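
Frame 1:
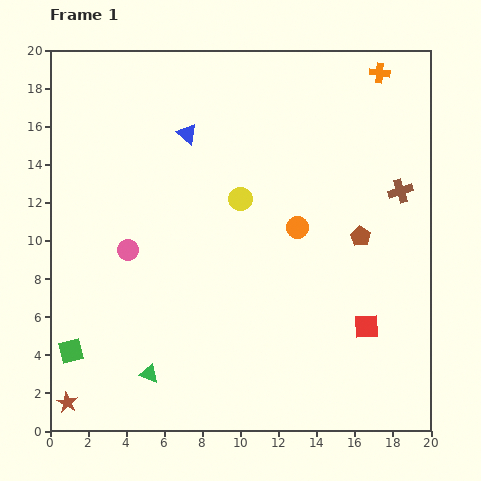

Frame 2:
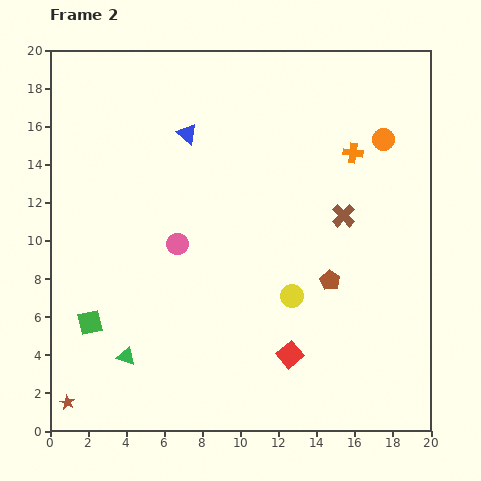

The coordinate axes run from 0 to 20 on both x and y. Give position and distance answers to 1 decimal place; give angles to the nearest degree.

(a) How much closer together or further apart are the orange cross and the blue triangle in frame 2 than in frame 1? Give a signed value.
-1.8

Distance in frame 1: 10.6. Distance in frame 2: 8.8.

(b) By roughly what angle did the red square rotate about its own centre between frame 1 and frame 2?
38° counter-clockwise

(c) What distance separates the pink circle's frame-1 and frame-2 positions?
2.6

The pink circle moved from (4.1, 9.5) to (6.7, 9.8), a distance of √(2.6² + 0.3²) ≈ 2.6.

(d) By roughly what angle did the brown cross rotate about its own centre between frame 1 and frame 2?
27° counter-clockwise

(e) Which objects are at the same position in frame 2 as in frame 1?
the blue triangle, the brown star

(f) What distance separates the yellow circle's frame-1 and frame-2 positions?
5.8

The yellow circle moved from (10.0, 12.2) to (12.7, 7.1), a distance of √(2.7² + 5.1²) ≈ 5.8.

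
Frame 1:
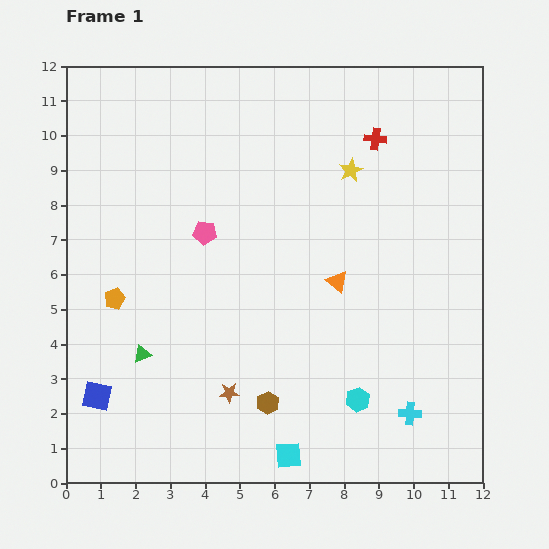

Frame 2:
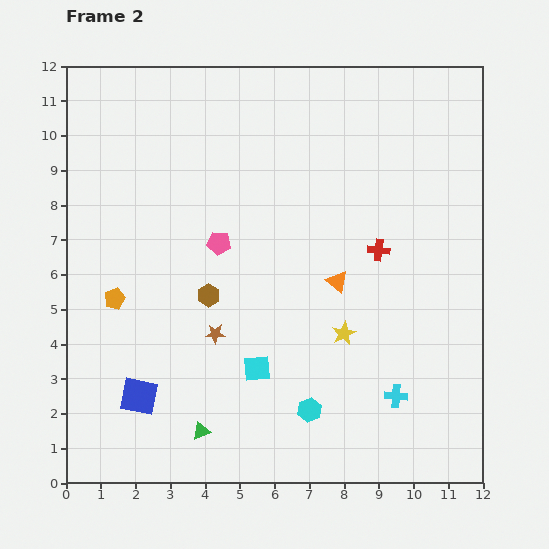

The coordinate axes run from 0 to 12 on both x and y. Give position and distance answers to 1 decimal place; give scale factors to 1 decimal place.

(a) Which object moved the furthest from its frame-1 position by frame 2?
the yellow star

(moved 4.7; next 3.5)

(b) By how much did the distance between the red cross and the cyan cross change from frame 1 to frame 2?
-3.8

Distance in frame 1: 8.0. Distance in frame 2: 4.2.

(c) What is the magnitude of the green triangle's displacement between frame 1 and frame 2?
2.8

The green triangle moved from (2.2, 3.7) to (3.9, 1.5), a distance of √(1.7² + 2.2²) ≈ 2.8.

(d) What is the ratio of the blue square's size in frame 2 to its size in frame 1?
1.3×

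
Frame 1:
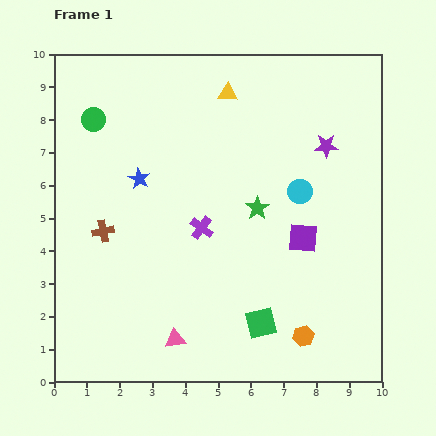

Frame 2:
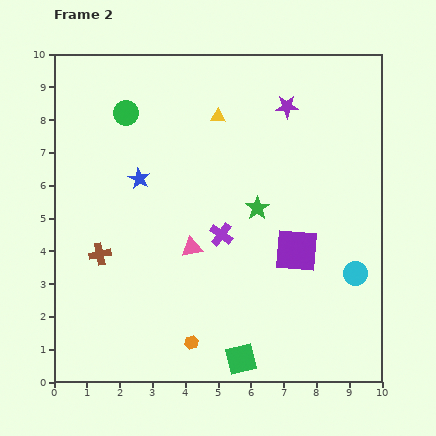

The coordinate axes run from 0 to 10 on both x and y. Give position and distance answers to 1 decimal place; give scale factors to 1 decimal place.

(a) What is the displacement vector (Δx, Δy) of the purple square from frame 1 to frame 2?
(-0.2, -0.4)

The purple square was at (7.6, 4.4) in frame 1 and (7.4, 4.0) in frame 2.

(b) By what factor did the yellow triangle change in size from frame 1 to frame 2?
0.8×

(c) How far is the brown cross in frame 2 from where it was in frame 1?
0.7

The brown cross moved from (1.5, 4.6) to (1.4, 3.9), a distance of √(0.1² + 0.7²) ≈ 0.7.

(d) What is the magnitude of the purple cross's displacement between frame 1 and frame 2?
0.6

The purple cross moved from (4.5, 4.7) to (5.1, 4.5), a distance of √(0.6² + 0.2²) ≈ 0.6.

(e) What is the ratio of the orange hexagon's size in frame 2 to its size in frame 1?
0.6×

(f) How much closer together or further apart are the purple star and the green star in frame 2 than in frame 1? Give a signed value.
+0.4

Distance in frame 1: 2.8. Distance in frame 2: 3.2.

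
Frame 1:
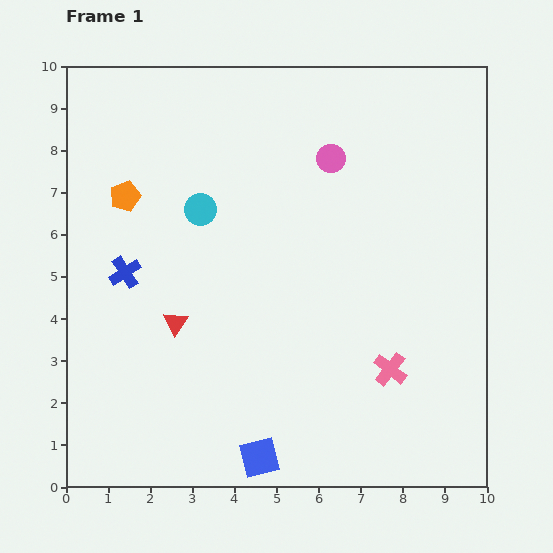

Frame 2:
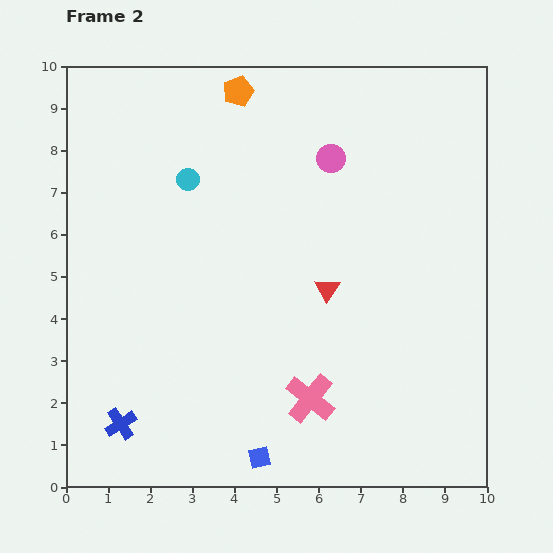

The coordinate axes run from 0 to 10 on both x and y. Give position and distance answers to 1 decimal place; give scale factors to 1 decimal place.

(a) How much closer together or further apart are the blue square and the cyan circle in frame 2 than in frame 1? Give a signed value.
+0.7

Distance in frame 1: 6.1. Distance in frame 2: 6.8.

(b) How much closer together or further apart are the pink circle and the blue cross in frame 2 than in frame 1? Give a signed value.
+2.4

Distance in frame 1: 5.6. Distance in frame 2: 8.0.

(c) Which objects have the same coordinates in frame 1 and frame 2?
the pink circle, the blue square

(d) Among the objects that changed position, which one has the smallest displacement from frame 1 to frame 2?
the cyan circle

(moved 0.8)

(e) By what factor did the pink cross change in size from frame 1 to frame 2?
1.5×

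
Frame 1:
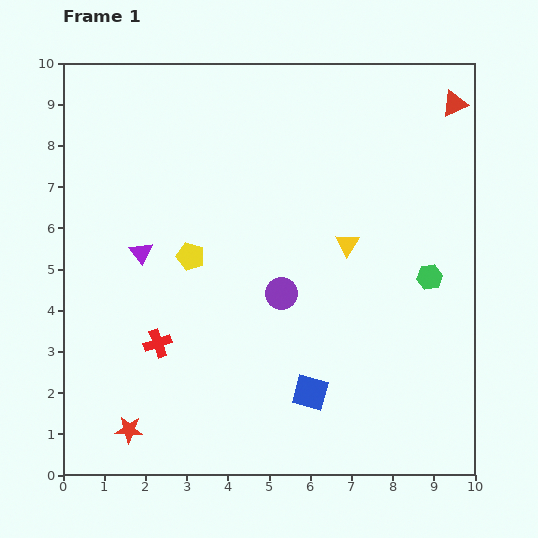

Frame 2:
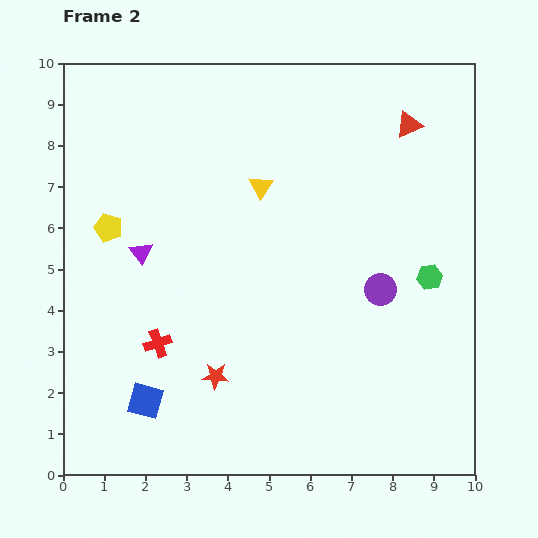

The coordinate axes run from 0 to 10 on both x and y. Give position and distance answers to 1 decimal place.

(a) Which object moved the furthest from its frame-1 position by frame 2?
the blue square

(moved 4.0; next 2.5)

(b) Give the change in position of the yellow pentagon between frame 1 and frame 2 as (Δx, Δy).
(-2.0, 0.7)

The yellow pentagon was at (3.1, 5.3) in frame 1 and (1.1, 6.0) in frame 2.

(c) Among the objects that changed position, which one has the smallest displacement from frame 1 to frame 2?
the red triangle

(moved 1.2)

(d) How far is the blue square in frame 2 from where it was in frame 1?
4.0

The blue square moved from (6.0, 2.0) to (2.0, 1.8), a distance of √(4.0² + 0.2²) ≈ 4.0.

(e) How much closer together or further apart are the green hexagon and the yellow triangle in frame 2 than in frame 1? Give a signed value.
+2.5

Distance in frame 1: 2.2. Distance in frame 2: 4.7.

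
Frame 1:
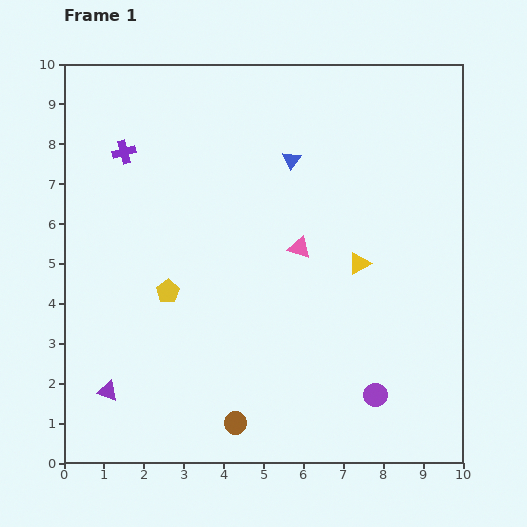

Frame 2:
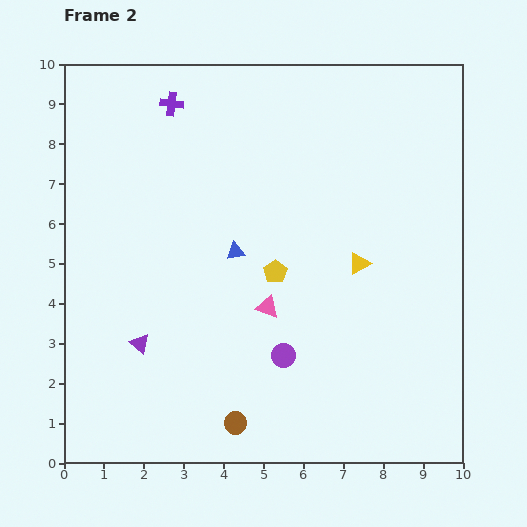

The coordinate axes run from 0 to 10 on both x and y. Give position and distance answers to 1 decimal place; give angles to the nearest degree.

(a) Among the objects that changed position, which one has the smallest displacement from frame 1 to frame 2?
the purple triangle

(moved 1.4)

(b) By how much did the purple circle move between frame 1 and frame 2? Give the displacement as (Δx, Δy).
(-2.3, 1.0)

The purple circle was at (7.8, 1.7) in frame 1 and (5.5, 2.7) in frame 2.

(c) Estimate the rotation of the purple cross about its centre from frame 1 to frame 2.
22° clockwise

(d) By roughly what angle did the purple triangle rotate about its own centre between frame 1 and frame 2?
20° clockwise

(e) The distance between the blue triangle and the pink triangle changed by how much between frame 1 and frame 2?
-0.6

Distance in frame 1: 2.2. Distance in frame 2: 1.6.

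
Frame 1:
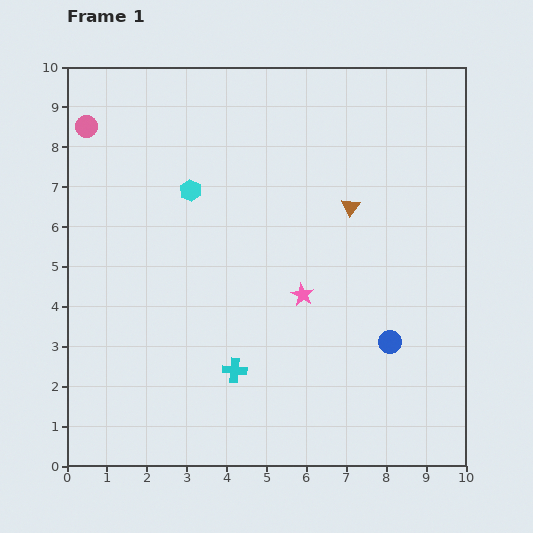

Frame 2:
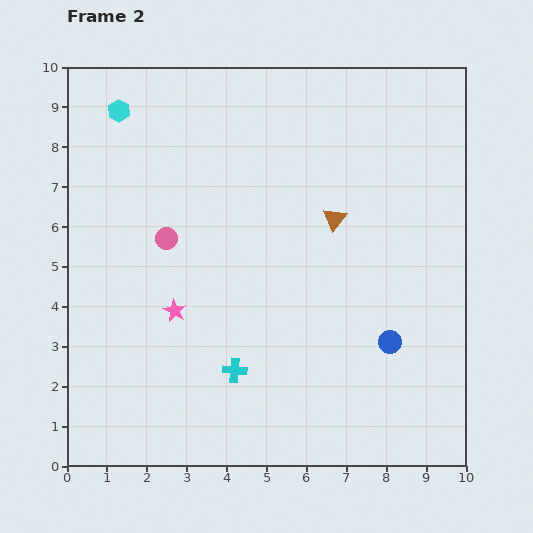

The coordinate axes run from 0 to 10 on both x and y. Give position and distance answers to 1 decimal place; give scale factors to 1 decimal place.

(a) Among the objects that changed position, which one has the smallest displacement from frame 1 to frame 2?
the brown triangle

(moved 0.5)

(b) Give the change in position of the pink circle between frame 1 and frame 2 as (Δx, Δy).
(2.0, -2.8)

The pink circle was at (0.5, 8.5) in frame 1 and (2.5, 5.7) in frame 2.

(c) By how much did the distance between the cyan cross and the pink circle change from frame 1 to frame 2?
-3.4

Distance in frame 1: 7.1. Distance in frame 2: 3.7.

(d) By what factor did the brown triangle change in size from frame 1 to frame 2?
1.3×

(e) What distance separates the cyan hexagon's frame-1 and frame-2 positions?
2.7

The cyan hexagon moved from (3.1, 6.9) to (1.3, 8.9), a distance of √(1.8² + 2.0²) ≈ 2.7.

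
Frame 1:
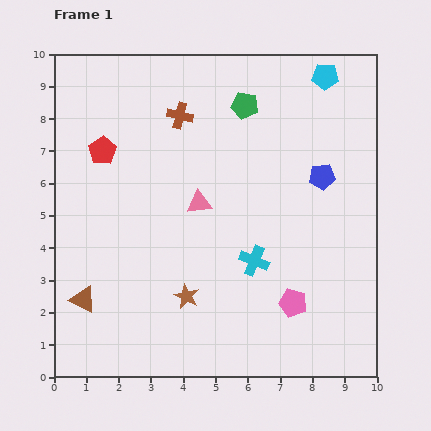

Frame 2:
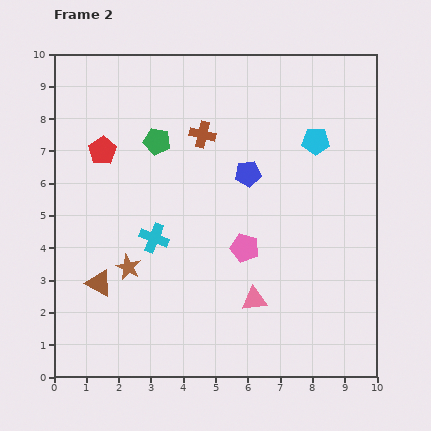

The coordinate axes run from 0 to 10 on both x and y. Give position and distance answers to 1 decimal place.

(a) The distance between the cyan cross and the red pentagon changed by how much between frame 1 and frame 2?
-2.7

Distance in frame 1: 5.8. Distance in frame 2: 3.1.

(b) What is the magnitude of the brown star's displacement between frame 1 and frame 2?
2.0

The brown star moved from (4.1, 2.5) to (2.3, 3.4), a distance of √(1.8² + 0.9²) ≈ 2.0.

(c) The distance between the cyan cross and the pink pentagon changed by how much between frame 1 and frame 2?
+1.0

Distance in frame 1: 1.8. Distance in frame 2: 2.8.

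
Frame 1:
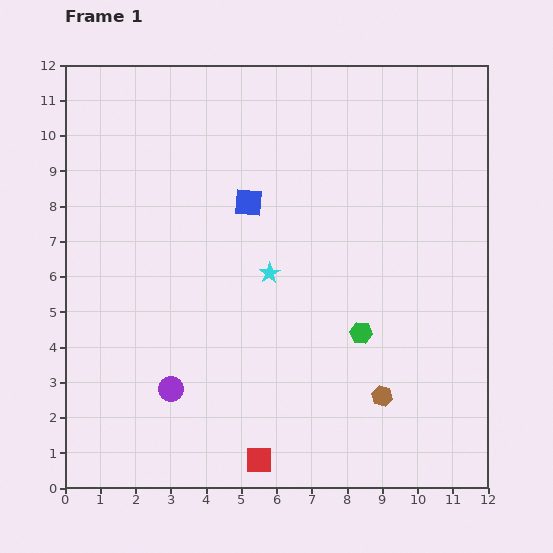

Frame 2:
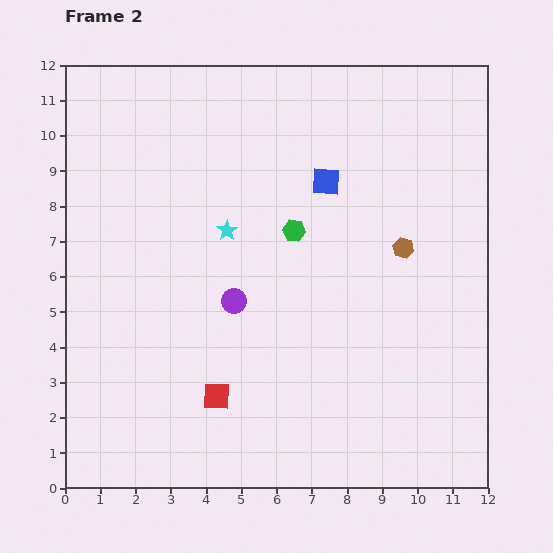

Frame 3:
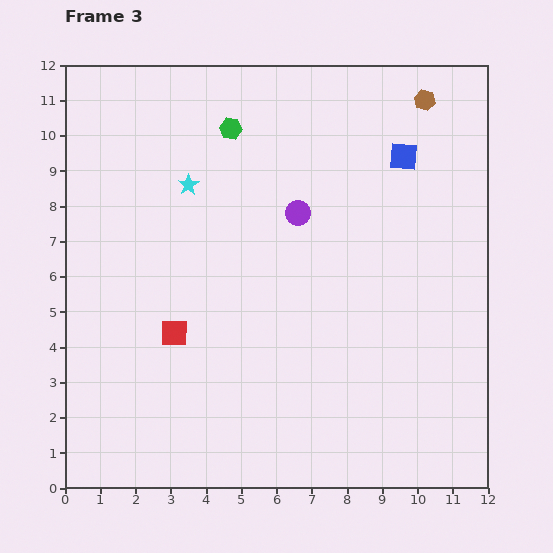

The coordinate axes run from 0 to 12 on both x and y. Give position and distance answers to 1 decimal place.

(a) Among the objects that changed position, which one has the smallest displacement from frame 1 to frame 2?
the cyan star

(moved 1.7)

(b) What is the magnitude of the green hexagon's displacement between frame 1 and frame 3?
6.9

The green hexagon moved from (8.4, 4.4) to (4.7, 10.2), a distance of √(3.7² + 5.8²) ≈ 6.9.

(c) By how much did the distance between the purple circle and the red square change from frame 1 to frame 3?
+1.7

Distance in frame 1: 3.2. Distance in frame 3: 4.9.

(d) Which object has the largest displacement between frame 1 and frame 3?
the brown hexagon

(moved 8.5; next 6.9)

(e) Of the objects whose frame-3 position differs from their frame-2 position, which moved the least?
the cyan star

(moved 1.7)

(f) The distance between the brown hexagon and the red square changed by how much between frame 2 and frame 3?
+2.9

Distance in frame 2: 6.8. Distance in frame 3: 9.7.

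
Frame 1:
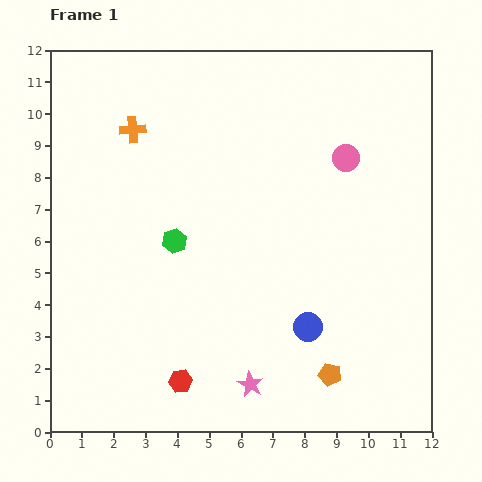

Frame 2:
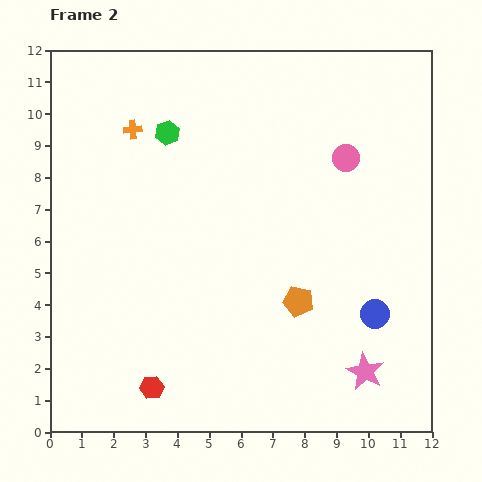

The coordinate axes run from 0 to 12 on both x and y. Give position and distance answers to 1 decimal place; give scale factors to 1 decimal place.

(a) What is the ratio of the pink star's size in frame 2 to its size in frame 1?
1.5×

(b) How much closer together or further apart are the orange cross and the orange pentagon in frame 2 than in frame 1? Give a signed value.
-2.4

Distance in frame 1: 9.9. Distance in frame 2: 7.5.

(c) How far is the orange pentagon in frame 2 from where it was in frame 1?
2.5

The orange pentagon moved from (8.8, 1.8) to (7.8, 4.1), a distance of √(1.0² + 2.3²) ≈ 2.5.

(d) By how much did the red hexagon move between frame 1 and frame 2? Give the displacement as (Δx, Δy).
(-0.9, -0.2)

The red hexagon was at (4.1, 1.6) in frame 1 and (3.2, 1.4) in frame 2.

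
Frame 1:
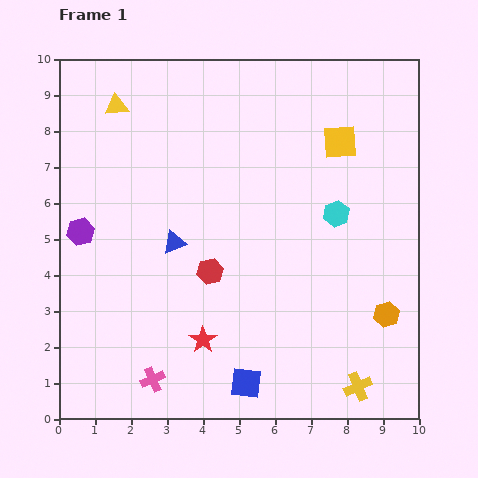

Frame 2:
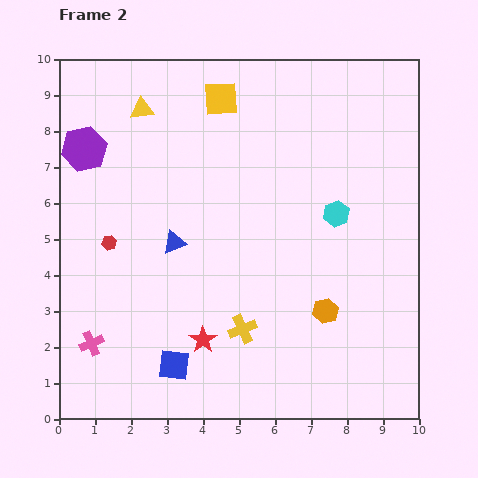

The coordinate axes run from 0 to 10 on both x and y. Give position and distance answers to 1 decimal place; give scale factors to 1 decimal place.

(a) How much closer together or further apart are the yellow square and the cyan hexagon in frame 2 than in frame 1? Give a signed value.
+2.5

Distance in frame 1: 2.0. Distance in frame 2: 4.5.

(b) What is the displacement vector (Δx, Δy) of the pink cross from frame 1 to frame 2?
(-1.7, 1.0)

The pink cross was at (2.6, 1.1) in frame 1 and (0.9, 2.1) in frame 2.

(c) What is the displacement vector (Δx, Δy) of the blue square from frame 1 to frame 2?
(-2.0, 0.5)

The blue square was at (5.2, 1.0) in frame 1 and (3.2, 1.5) in frame 2.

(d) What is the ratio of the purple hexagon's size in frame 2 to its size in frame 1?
1.6×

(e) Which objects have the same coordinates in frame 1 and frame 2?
the red star, the cyan hexagon, the blue triangle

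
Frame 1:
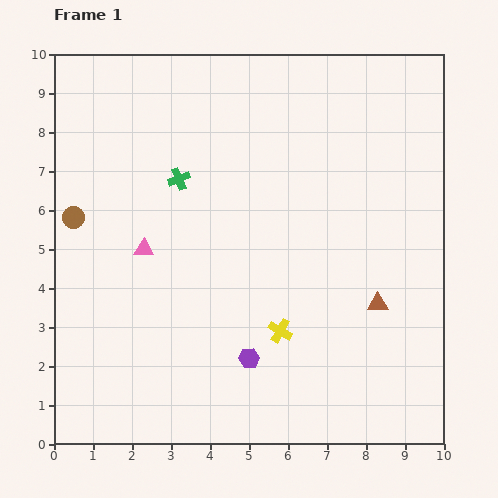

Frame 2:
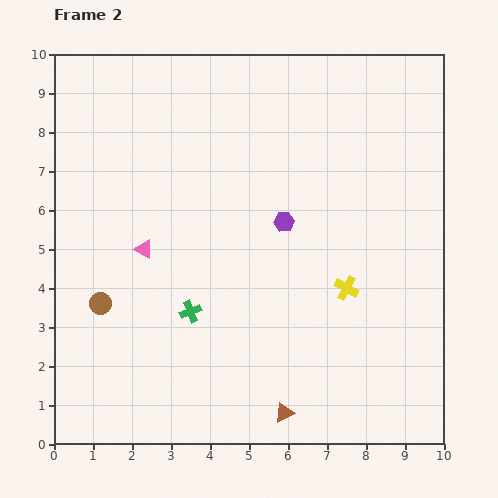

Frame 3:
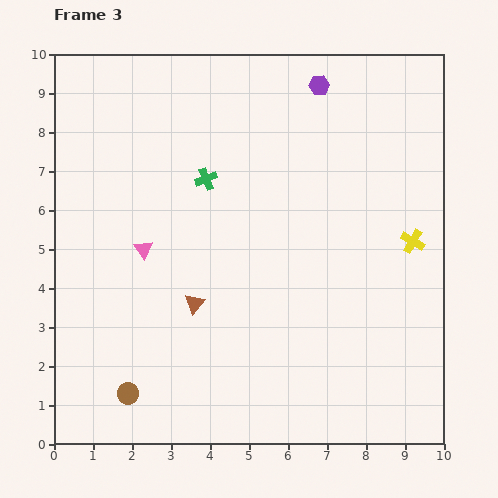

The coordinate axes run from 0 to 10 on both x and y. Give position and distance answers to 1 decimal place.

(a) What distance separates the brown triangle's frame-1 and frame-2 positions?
3.7

The brown triangle moved from (8.3, 3.6) to (5.9, 0.8), a distance of √(2.4² + 2.8²) ≈ 3.7.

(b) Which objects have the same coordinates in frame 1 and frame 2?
the pink triangle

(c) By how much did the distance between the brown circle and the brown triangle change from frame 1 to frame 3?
-5.2

Distance in frame 1: 8.1. Distance in frame 3: 2.9.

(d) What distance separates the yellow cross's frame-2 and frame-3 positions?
2.1

The yellow cross moved from (7.5, 4.0) to (9.2, 5.2), a distance of √(1.7² + 1.2²) ≈ 2.1.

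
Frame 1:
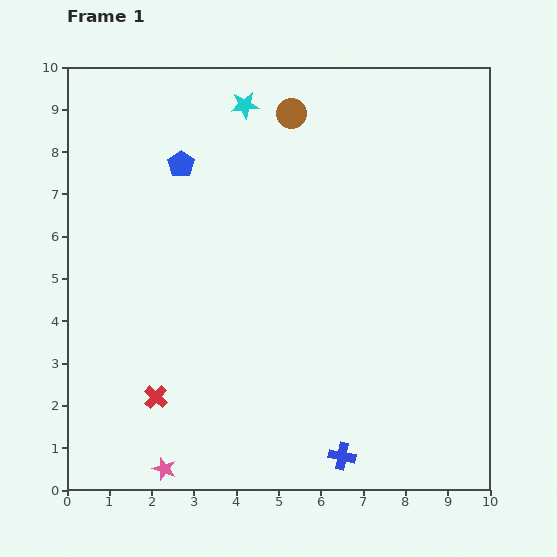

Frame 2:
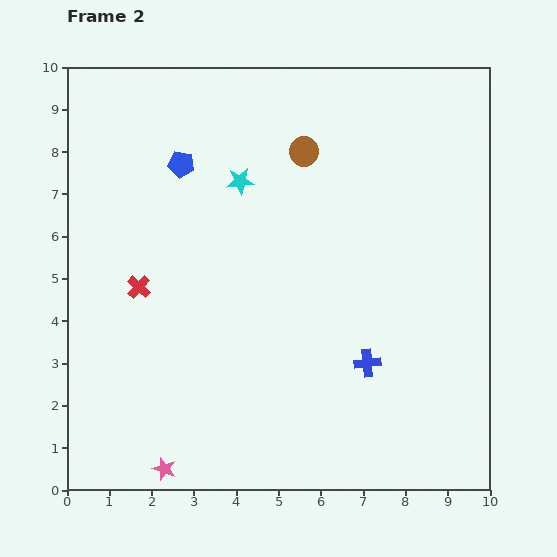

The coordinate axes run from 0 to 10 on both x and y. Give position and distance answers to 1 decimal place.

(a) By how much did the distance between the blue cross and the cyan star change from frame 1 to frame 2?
-3.4

Distance in frame 1: 8.6. Distance in frame 2: 5.2.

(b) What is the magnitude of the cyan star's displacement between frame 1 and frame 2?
1.8

The cyan star moved from (4.2, 9.1) to (4.1, 7.3), a distance of √(0.1² + 1.8²) ≈ 1.8.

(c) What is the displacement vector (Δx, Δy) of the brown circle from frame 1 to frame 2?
(0.3, -0.9)

The brown circle was at (5.3, 8.9) in frame 1 and (5.6, 8.0) in frame 2.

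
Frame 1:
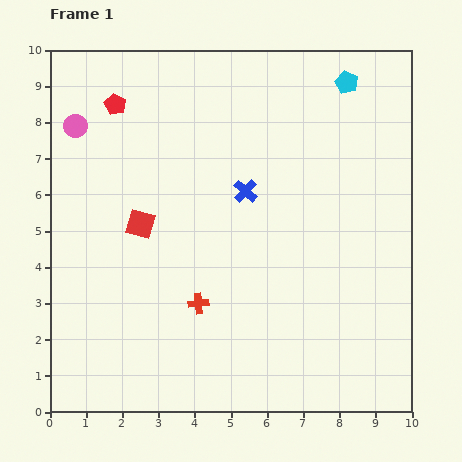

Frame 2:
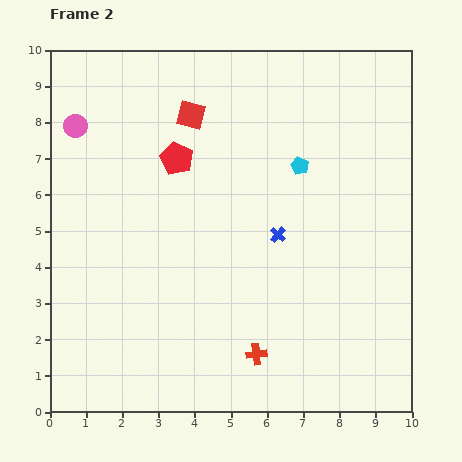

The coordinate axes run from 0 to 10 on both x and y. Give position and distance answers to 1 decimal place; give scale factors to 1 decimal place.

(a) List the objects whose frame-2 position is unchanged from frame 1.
the pink circle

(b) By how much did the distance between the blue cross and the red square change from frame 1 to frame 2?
+1.1

Distance in frame 1: 3.0. Distance in frame 2: 4.1.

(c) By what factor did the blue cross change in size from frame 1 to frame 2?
0.7×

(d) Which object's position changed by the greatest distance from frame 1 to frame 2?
the red square

(moved 3.3; next 2.6)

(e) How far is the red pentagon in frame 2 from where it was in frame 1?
2.3

The red pentagon moved from (1.8, 8.5) to (3.5, 7.0), a distance of √(1.7² + 1.5²) ≈ 2.3.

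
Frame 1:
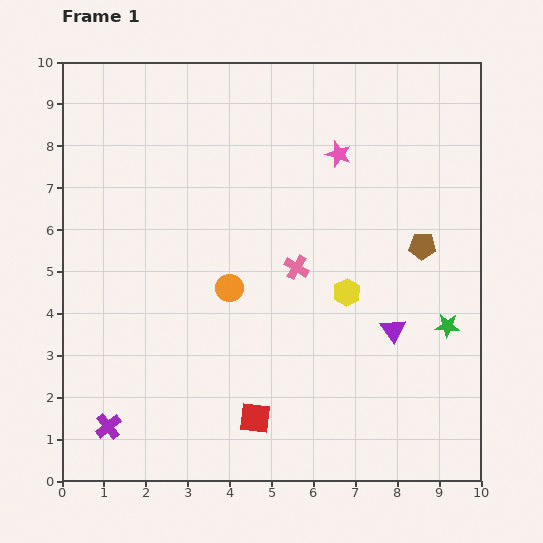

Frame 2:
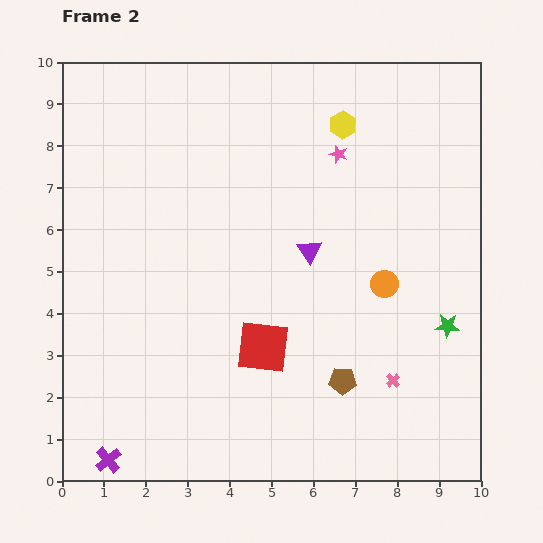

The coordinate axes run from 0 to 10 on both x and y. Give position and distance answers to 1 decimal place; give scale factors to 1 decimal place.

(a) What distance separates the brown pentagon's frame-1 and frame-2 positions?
3.7

The brown pentagon moved from (8.6, 5.6) to (6.7, 2.4), a distance of √(1.9² + 3.2²) ≈ 3.7.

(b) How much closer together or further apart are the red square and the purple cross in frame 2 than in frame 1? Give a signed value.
+1.1

Distance in frame 1: 3.5. Distance in frame 2: 4.6.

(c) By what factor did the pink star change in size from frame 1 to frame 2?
0.7×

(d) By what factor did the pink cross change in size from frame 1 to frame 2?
0.6×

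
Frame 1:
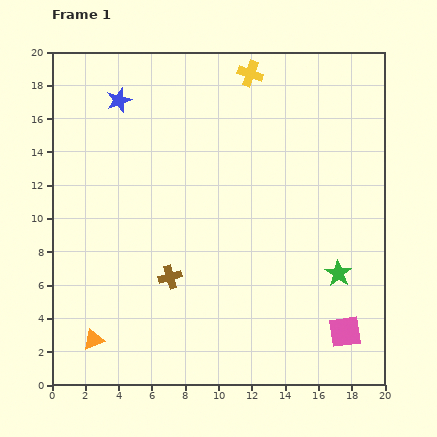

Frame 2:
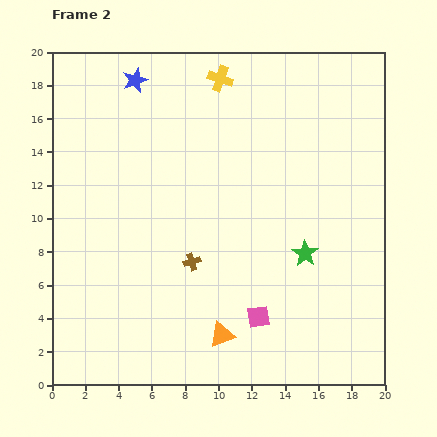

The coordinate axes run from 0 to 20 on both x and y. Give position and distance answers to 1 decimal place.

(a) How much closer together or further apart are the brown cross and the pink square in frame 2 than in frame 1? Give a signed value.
-5.8

Distance in frame 1: 11.0. Distance in frame 2: 5.2.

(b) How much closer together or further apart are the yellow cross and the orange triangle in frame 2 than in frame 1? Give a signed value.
-3.2

Distance in frame 1: 18.6. Distance in frame 2: 15.4.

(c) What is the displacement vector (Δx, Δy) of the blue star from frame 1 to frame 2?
(1.0, 1.2)

The blue star was at (4.0, 17.1) in frame 1 and (5.0, 18.3) in frame 2.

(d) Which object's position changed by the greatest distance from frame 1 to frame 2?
the orange triangle

(moved 7.7; next 5.3)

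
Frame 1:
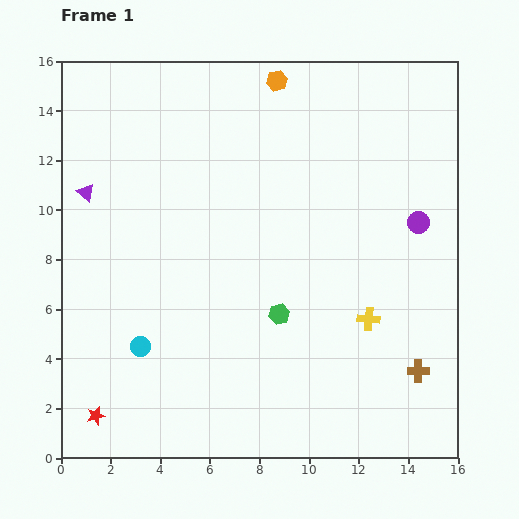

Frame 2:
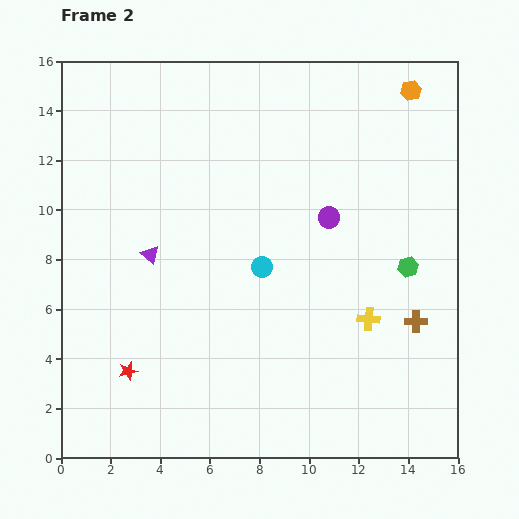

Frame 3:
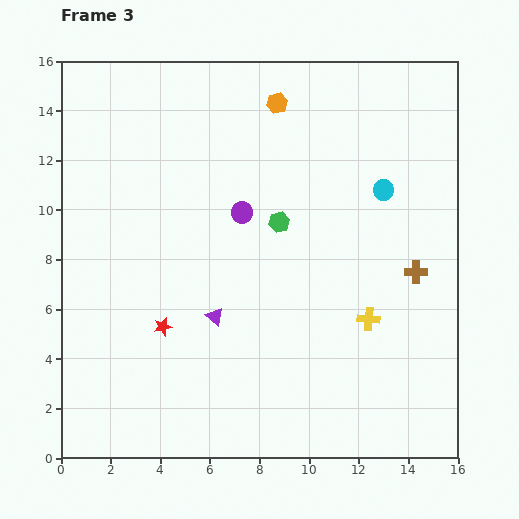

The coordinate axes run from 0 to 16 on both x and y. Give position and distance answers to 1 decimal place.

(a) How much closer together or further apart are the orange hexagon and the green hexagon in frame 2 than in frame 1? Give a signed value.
-2.3

Distance in frame 1: 9.4. Distance in frame 2: 7.1.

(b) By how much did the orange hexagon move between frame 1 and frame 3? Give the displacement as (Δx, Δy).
(0.0, -0.9)

The orange hexagon was at (8.7, 15.2) in frame 1 and (8.7, 14.3) in frame 3.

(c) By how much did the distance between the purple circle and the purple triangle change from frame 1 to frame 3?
-9.2

Distance in frame 1: 13.5. Distance in frame 3: 4.3.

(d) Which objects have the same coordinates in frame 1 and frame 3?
the yellow cross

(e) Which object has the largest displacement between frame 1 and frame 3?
the cyan circle

(moved 11.7; next 7.2)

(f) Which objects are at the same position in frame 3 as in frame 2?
the yellow cross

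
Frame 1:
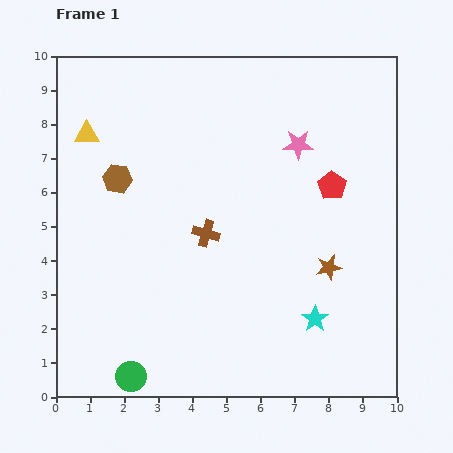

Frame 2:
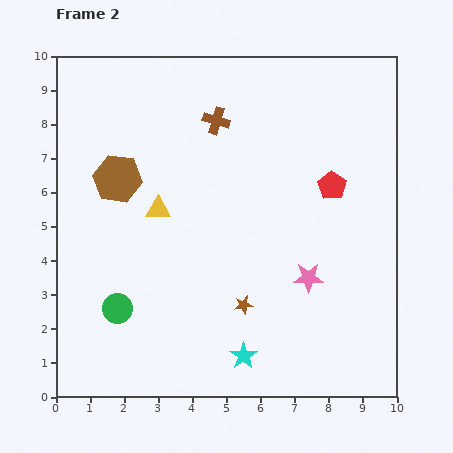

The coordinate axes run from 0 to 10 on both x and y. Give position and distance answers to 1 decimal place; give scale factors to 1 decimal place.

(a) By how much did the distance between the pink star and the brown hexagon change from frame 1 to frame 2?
+0.9

Distance in frame 1: 5.4. Distance in frame 2: 6.3.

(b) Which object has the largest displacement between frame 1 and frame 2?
the pink star

(moved 3.9; next 3.3)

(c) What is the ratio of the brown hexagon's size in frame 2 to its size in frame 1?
1.7×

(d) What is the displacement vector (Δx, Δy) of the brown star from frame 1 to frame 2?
(-2.5, -1.1)

The brown star was at (8.0, 3.8) in frame 1 and (5.5, 2.7) in frame 2.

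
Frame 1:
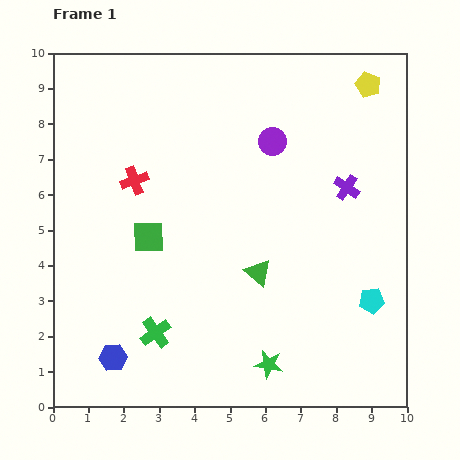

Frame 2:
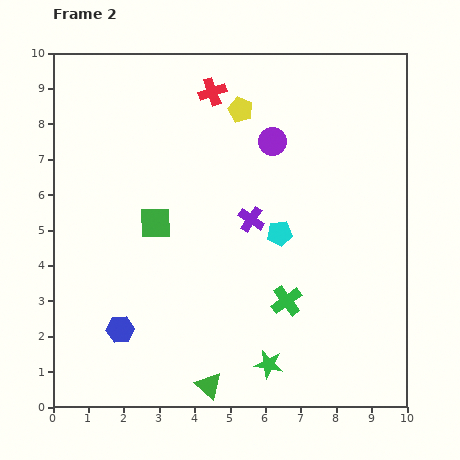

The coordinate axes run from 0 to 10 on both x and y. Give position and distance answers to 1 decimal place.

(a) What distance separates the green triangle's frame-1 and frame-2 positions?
3.5

The green triangle moved from (5.8, 3.8) to (4.4, 0.6), a distance of √(1.4² + 3.2²) ≈ 3.5.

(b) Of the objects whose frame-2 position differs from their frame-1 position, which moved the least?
the green square

(moved 0.4)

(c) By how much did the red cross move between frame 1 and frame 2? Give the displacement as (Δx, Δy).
(2.2, 2.5)

The red cross was at (2.3, 6.4) in frame 1 and (4.5, 8.9) in frame 2.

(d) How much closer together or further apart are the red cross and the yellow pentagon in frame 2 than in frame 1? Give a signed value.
-6.2

Distance in frame 1: 7.1. Distance in frame 2: 0.9.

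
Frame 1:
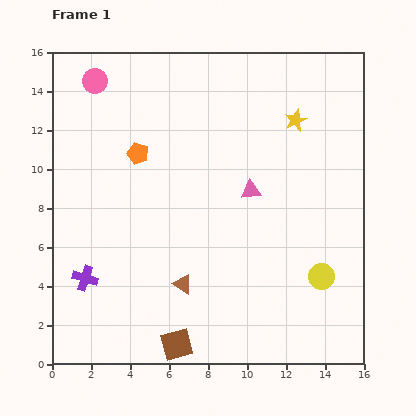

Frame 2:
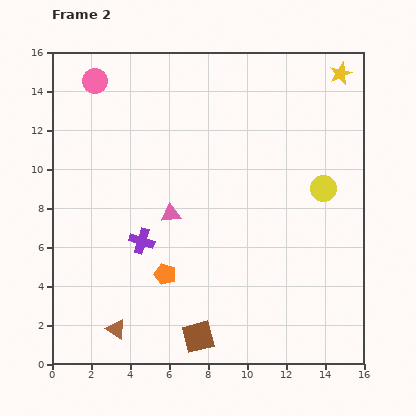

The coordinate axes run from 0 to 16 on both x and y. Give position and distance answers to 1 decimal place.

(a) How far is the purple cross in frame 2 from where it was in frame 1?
3.5

The purple cross moved from (1.7, 4.4) to (4.6, 6.3), a distance of √(2.9² + 1.9²) ≈ 3.5.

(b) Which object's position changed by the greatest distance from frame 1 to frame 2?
the orange pentagon

(moved 6.4; next 4.5)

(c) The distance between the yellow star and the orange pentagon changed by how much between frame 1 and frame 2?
+5.4

Distance in frame 1: 8.3. Distance in frame 2: 13.7.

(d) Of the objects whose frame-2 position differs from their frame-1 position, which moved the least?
the brown square

(moved 1.2)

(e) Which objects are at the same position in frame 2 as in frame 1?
the pink circle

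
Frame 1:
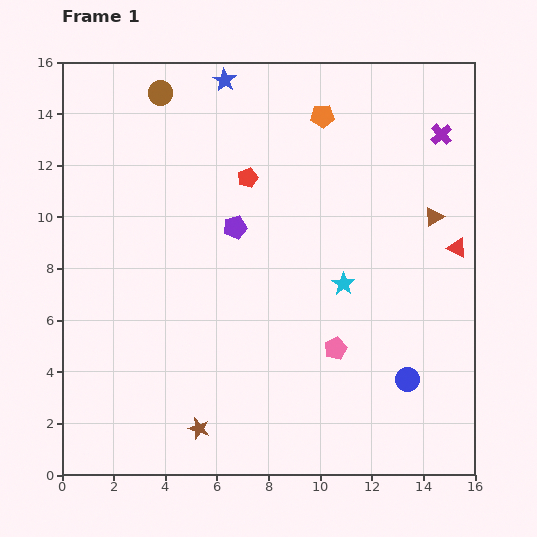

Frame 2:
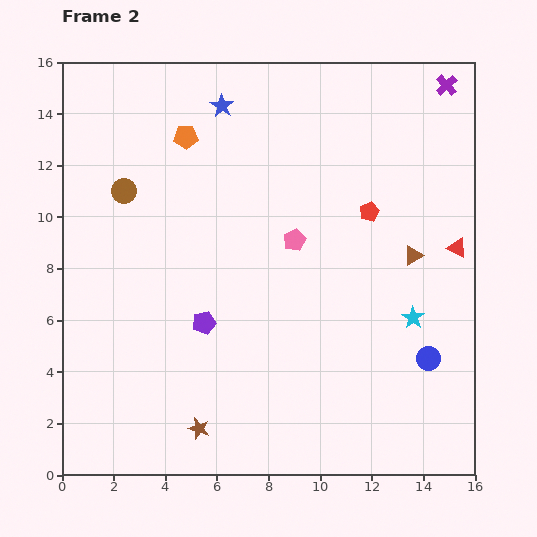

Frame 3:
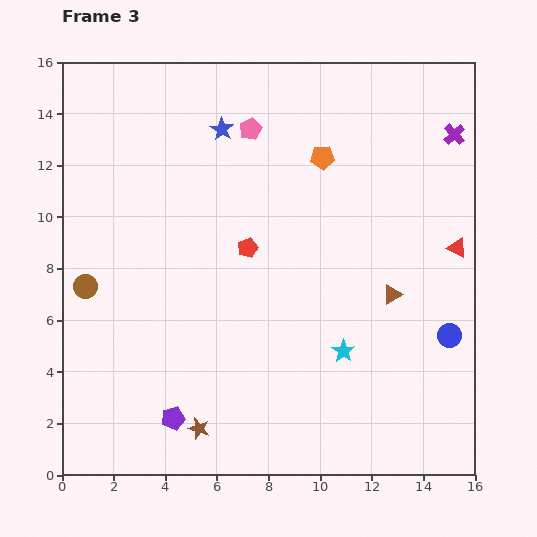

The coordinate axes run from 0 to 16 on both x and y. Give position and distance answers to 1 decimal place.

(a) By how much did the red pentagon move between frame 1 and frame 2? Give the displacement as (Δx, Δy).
(4.7, -1.3)

The red pentagon was at (7.2, 11.5) in frame 1 and (11.9, 10.2) in frame 2.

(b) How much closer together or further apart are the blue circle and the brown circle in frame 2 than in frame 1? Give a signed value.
-1.2

Distance in frame 1: 14.7. Distance in frame 2: 13.5.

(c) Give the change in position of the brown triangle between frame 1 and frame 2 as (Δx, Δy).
(-0.8, -1.5)

The brown triangle was at (14.4, 10.0) in frame 1 and (13.6, 8.5) in frame 2.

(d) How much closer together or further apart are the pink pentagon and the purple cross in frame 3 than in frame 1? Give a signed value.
-1.4

Distance in frame 1: 9.3. Distance in frame 3: 7.9.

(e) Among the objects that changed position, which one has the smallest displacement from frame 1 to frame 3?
the purple cross

(moved 0.5)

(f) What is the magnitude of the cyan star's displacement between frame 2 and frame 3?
3.0

The cyan star moved from (13.6, 6.1) to (10.9, 4.8), a distance of √(2.7² + 1.3²) ≈ 3.0.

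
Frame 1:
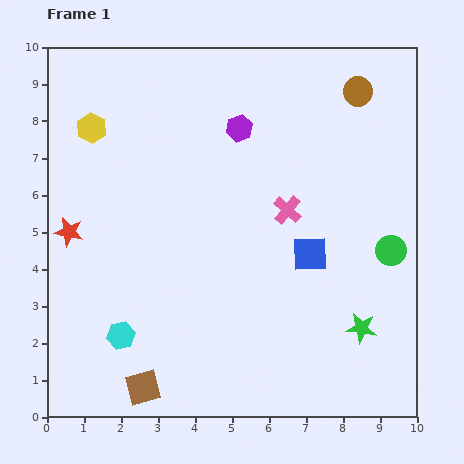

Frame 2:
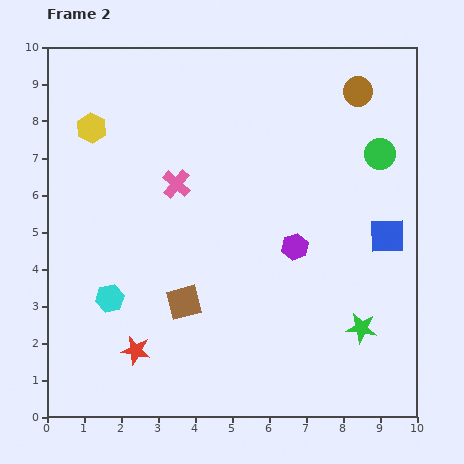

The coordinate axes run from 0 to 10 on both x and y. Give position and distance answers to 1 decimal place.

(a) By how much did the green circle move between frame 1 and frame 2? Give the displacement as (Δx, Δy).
(-0.3, 2.6)

The green circle was at (9.3, 4.5) in frame 1 and (9.0, 7.1) in frame 2.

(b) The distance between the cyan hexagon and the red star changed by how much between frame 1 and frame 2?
-1.5

Distance in frame 1: 3.1. Distance in frame 2: 1.6.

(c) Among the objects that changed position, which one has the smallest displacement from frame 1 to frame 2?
the cyan hexagon

(moved 1.0)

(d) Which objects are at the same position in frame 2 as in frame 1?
the green star, the yellow hexagon, the brown circle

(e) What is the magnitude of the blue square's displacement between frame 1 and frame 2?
2.2

The blue square moved from (7.1, 4.4) to (9.2, 4.9), a distance of √(2.1² + 0.5²) ≈ 2.2.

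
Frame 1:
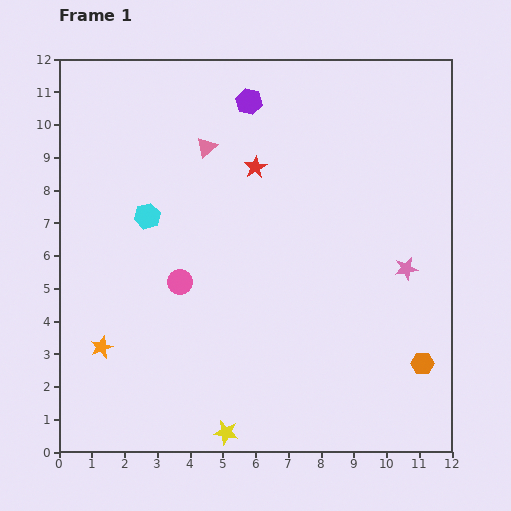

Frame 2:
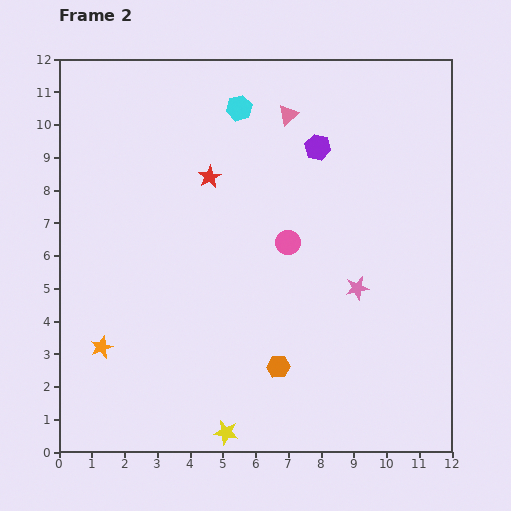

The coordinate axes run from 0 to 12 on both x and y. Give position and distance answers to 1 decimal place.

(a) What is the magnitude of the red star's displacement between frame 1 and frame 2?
1.4

The red star moved from (6.0, 8.7) to (4.6, 8.4), a distance of √(1.4² + 0.3²) ≈ 1.4.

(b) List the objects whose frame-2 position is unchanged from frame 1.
the orange star, the yellow star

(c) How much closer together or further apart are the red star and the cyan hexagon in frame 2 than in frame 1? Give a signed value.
-1.3

Distance in frame 1: 3.6. Distance in frame 2: 2.3.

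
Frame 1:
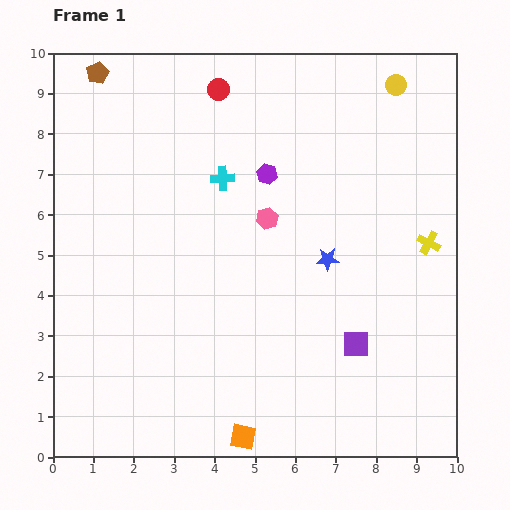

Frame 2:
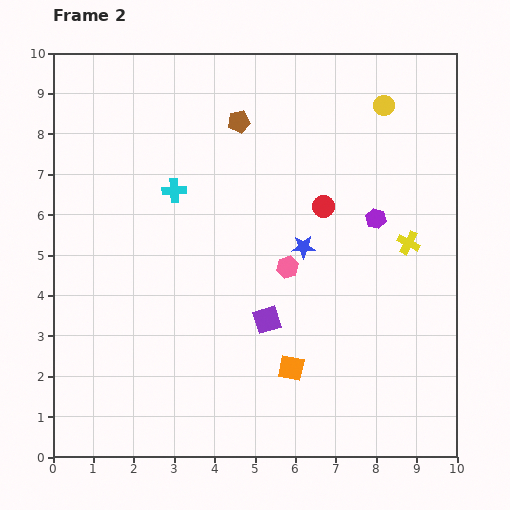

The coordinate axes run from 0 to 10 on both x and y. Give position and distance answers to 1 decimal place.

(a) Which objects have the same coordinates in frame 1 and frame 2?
none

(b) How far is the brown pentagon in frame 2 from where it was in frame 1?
3.7

The brown pentagon moved from (1.1, 9.5) to (4.6, 8.3), a distance of √(3.5² + 1.2²) ≈ 3.7.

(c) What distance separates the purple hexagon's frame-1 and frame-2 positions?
2.9

The purple hexagon moved from (5.3, 7.0) to (8.0, 5.9), a distance of √(2.7² + 1.1²) ≈ 2.9.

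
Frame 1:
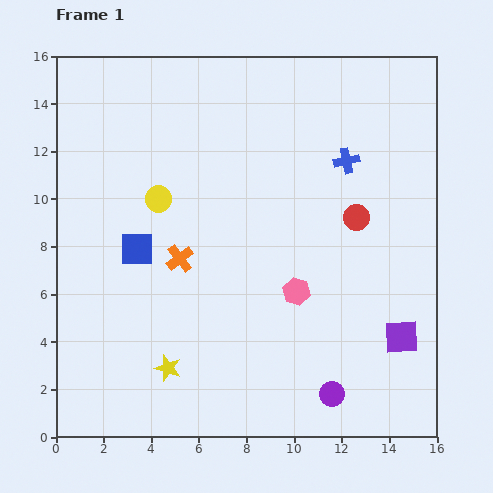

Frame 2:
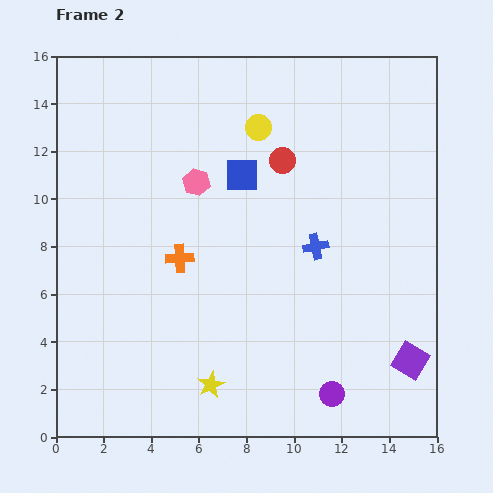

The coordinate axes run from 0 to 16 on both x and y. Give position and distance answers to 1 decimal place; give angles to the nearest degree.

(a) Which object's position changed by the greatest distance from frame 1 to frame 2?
the pink hexagon

(moved 6.2; next 5.4)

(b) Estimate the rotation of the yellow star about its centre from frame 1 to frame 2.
28° clockwise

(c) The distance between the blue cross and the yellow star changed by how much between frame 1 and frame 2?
-4.2

Distance in frame 1: 11.5. Distance in frame 2: 7.3.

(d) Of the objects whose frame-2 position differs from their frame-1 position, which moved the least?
the purple square

(moved 1.1)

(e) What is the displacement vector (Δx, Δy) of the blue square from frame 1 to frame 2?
(4.4, 3.1)

The blue square was at (3.4, 7.9) in frame 1 and (7.8, 11.0) in frame 2.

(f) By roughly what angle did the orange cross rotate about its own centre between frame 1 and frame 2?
35° clockwise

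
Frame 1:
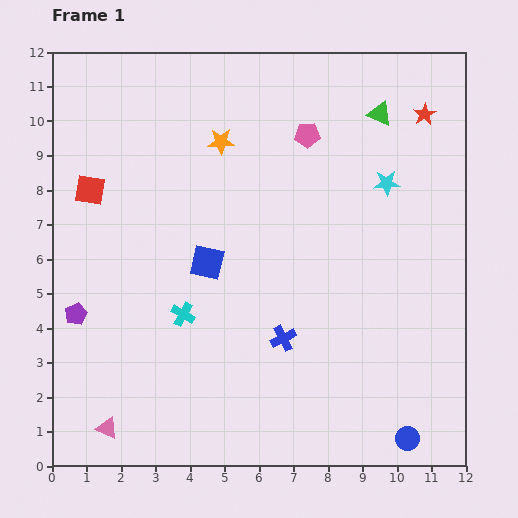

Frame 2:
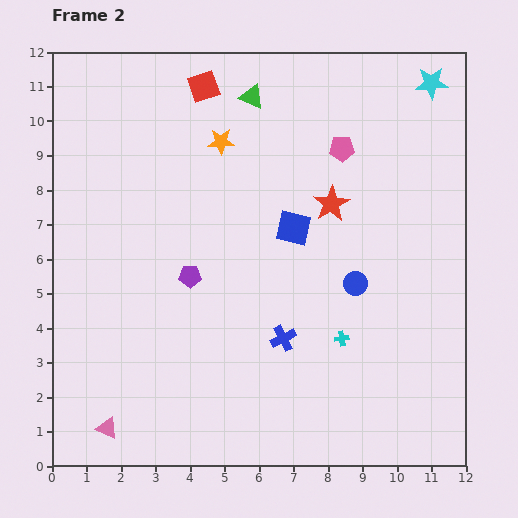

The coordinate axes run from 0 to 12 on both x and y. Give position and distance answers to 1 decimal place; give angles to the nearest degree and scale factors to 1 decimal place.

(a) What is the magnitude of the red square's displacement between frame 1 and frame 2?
4.5

The red square moved from (1.1, 8.0) to (4.4, 11.0), a distance of √(3.3² + 3.0²) ≈ 4.5.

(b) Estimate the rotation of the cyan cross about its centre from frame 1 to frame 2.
38° counter-clockwise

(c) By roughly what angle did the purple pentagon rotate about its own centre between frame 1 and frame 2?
27° clockwise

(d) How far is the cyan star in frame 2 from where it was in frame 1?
3.2

The cyan star moved from (9.7, 8.2) to (11.0, 11.1), a distance of √(1.3² + 2.9²) ≈ 3.2.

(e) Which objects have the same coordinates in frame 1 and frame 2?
the pink triangle, the orange star, the blue cross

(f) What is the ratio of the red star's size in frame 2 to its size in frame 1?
1.6×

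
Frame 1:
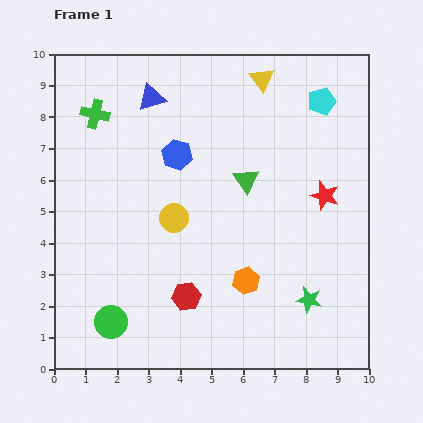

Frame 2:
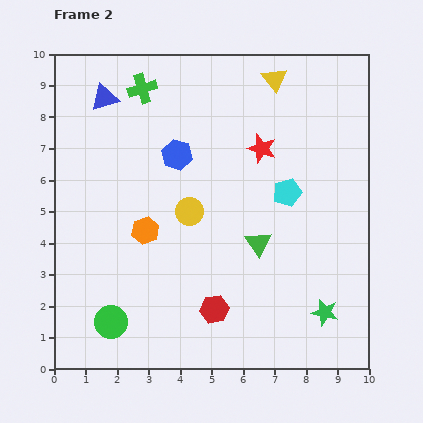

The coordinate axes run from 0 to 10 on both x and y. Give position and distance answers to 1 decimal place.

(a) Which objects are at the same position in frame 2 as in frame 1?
the green circle, the blue hexagon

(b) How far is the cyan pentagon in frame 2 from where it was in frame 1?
3.1

The cyan pentagon moved from (8.5, 8.5) to (7.4, 5.6), a distance of √(1.1² + 2.9²) ≈ 3.1.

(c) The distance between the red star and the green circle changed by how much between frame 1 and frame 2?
-0.6

Distance in frame 1: 7.9. Distance in frame 2: 7.3.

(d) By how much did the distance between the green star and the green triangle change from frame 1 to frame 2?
-1.3

Distance in frame 1: 4.3. Distance in frame 2: 3.0.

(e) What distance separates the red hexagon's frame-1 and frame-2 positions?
1.0

The red hexagon moved from (4.2, 2.3) to (5.1, 1.9), a distance of √(0.9² + 0.4²) ≈ 1.0.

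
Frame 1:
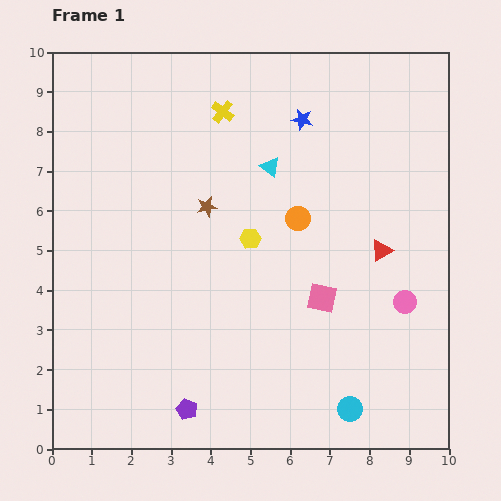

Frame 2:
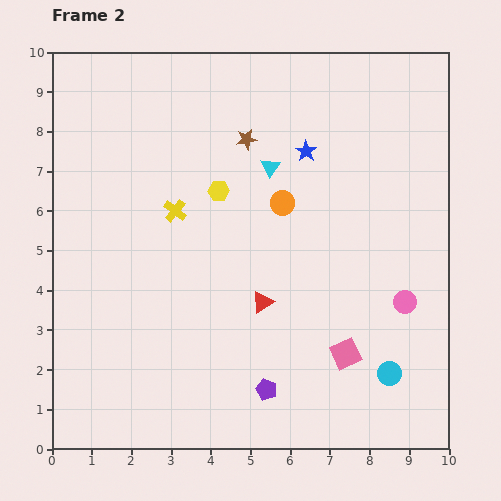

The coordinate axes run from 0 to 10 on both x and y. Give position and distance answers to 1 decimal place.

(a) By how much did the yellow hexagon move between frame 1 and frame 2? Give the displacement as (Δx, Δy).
(-0.8, 1.2)

The yellow hexagon was at (5.0, 5.3) in frame 1 and (4.2, 6.5) in frame 2.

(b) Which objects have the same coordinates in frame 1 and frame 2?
the cyan triangle, the pink circle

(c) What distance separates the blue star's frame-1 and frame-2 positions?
0.8

The blue star moved from (6.3, 8.3) to (6.4, 7.5), a distance of √(0.1² + 0.8²) ≈ 0.8.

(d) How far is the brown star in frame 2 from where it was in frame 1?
2.0

The brown star moved from (3.9, 6.1) to (4.9, 7.8), a distance of √(1.0² + 1.7²) ≈ 2.0.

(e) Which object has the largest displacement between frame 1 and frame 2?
the red triangle

(moved 3.3; next 2.8)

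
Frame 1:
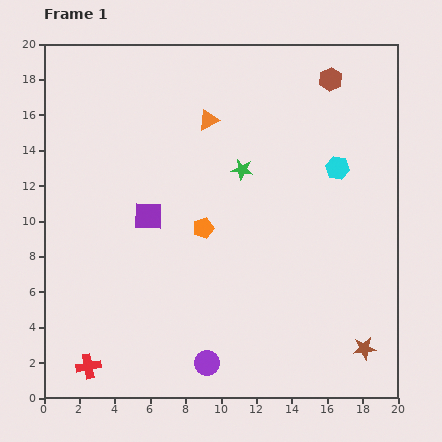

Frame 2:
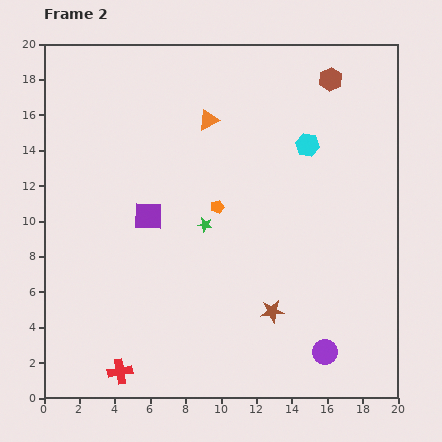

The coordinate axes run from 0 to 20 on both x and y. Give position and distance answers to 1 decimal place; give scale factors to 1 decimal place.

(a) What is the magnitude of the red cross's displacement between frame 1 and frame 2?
1.8

The red cross moved from (2.5, 1.8) to (4.3, 1.5), a distance of √(1.8² + 0.3²) ≈ 1.8.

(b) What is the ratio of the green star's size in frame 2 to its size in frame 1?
0.7×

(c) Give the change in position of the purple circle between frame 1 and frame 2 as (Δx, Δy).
(6.7, 0.6)

The purple circle was at (9.2, 2.0) in frame 1 and (15.9, 2.6) in frame 2.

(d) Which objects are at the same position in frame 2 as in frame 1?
the purple square, the brown hexagon, the orange triangle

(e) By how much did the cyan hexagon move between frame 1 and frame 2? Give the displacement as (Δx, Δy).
(-1.7, 1.3)

The cyan hexagon was at (16.6, 13.0) in frame 1 and (14.9, 14.3) in frame 2.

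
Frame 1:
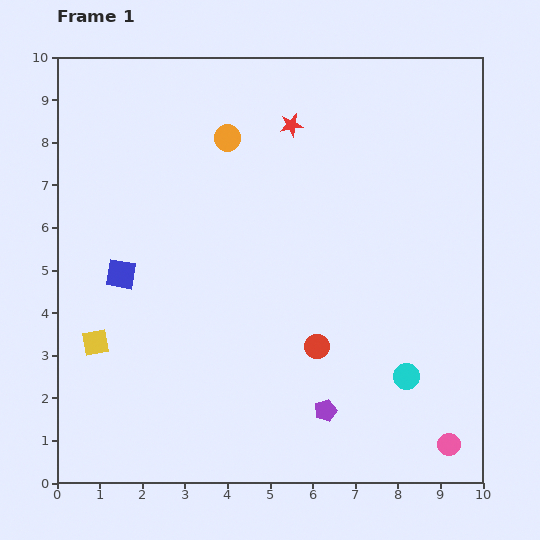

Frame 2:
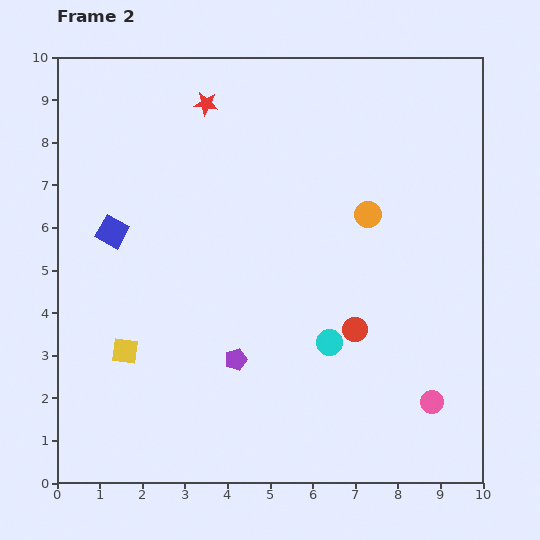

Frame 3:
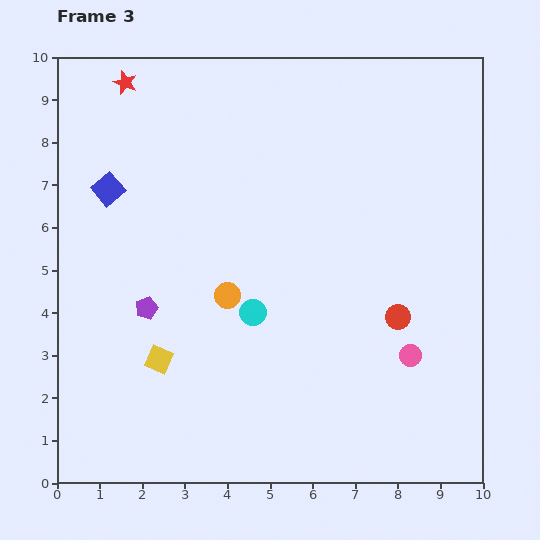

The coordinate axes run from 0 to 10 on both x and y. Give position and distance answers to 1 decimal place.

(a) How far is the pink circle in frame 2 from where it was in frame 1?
1.1

The pink circle moved from (9.2, 0.9) to (8.8, 1.9), a distance of √(0.4² + 1.0²) ≈ 1.1.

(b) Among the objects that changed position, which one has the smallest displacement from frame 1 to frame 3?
the yellow square

(moved 1.6)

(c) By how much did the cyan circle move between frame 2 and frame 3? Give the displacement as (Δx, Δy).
(-1.8, 0.7)

The cyan circle was at (6.4, 3.3) in frame 2 and (4.6, 4.0) in frame 3.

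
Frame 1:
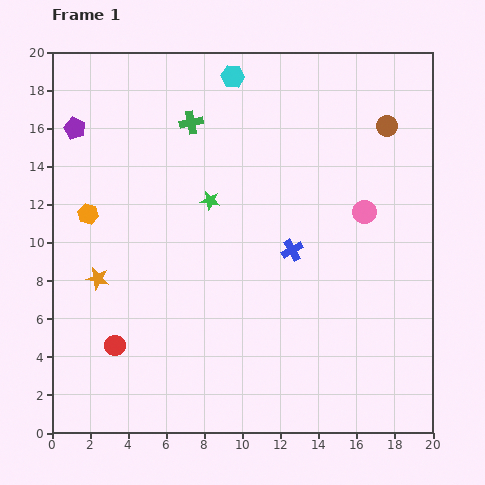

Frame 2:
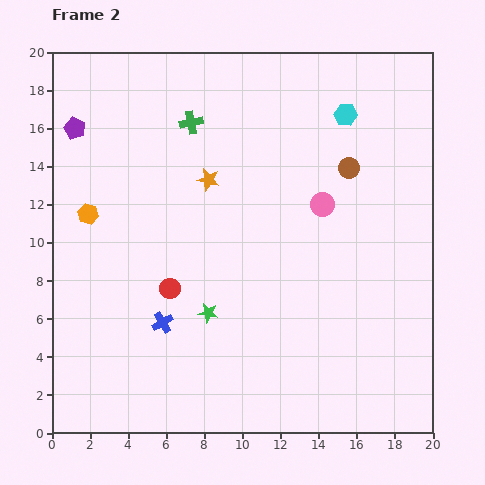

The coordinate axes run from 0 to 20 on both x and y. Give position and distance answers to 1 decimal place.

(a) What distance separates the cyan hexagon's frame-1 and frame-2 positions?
6.2

The cyan hexagon moved from (9.5, 18.7) to (15.4, 16.7), a distance of √(5.9² + 2.0²) ≈ 6.2.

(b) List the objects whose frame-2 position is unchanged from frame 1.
the orange hexagon, the green cross, the purple pentagon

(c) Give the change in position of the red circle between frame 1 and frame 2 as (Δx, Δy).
(2.9, 3.0)

The red circle was at (3.3, 4.6) in frame 1 and (6.2, 7.6) in frame 2.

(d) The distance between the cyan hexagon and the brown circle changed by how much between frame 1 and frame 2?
-5.7

Distance in frame 1: 8.5. Distance in frame 2: 2.8.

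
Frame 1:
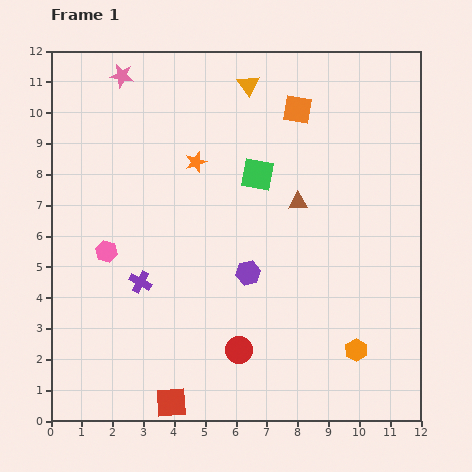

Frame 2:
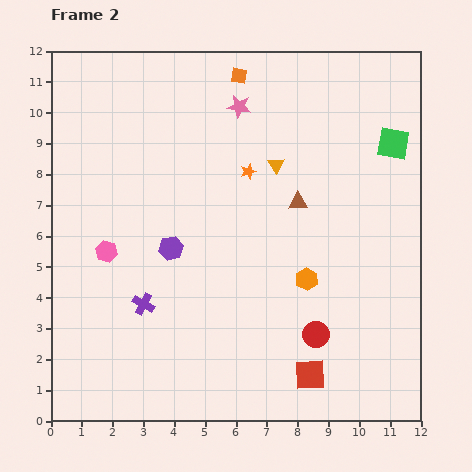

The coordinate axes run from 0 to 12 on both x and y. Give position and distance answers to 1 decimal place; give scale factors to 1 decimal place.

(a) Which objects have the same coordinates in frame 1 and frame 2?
the pink hexagon, the brown triangle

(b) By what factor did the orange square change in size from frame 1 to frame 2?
0.6×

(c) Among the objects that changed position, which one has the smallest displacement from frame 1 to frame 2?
the purple cross

(moved 0.7)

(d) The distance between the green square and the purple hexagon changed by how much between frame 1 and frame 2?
+4.8

Distance in frame 1: 3.2. Distance in frame 2: 8.0.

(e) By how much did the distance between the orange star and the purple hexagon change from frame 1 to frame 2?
-0.5

Distance in frame 1: 4.0. Distance in frame 2: 3.5.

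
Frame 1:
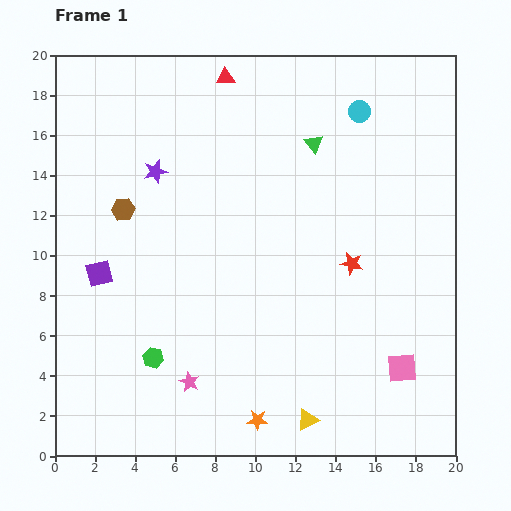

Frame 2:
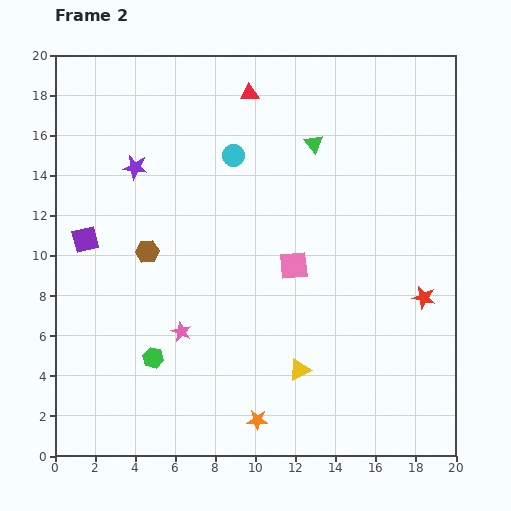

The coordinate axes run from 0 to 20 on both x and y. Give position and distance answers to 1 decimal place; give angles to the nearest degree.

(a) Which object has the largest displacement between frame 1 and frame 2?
the pink square

(moved 7.4; next 6.7)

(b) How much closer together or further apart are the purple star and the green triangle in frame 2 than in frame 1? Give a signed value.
+1.0

Distance in frame 1: 8.0. Distance in frame 2: 9.0.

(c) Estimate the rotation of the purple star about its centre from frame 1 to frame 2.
22° clockwise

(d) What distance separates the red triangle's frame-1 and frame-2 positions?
1.4

The red triangle moved from (8.5, 18.9) to (9.7, 18.1), a distance of √(1.2² + 0.8²) ≈ 1.4.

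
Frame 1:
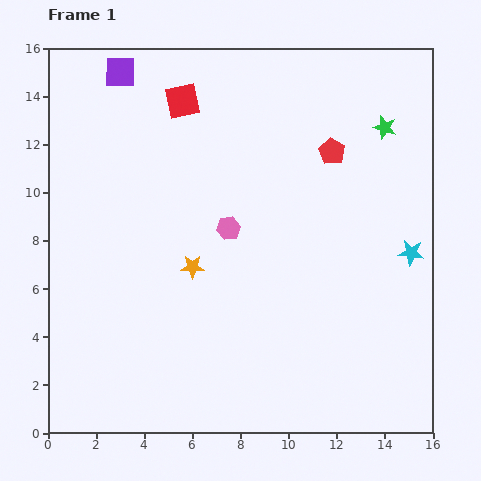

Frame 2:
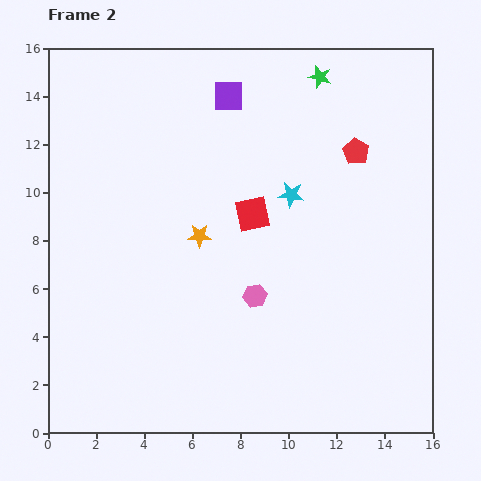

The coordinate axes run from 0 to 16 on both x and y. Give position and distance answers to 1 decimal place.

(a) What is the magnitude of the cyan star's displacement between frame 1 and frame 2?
5.5

The cyan star moved from (15.1, 7.5) to (10.1, 9.9), a distance of √(5.0² + 2.4²) ≈ 5.5.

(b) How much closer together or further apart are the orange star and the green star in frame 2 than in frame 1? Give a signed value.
-1.6

Distance in frame 1: 9.9. Distance in frame 2: 8.3.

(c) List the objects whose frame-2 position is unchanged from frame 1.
none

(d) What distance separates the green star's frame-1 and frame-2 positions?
3.4

The green star moved from (14.0, 12.7) to (11.3, 14.8), a distance of √(2.7² + 2.1²) ≈ 3.4.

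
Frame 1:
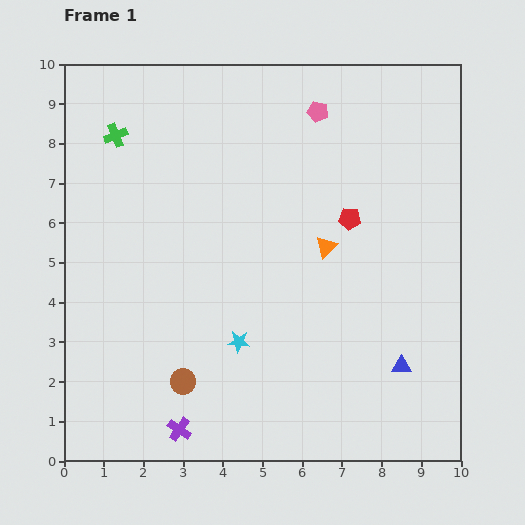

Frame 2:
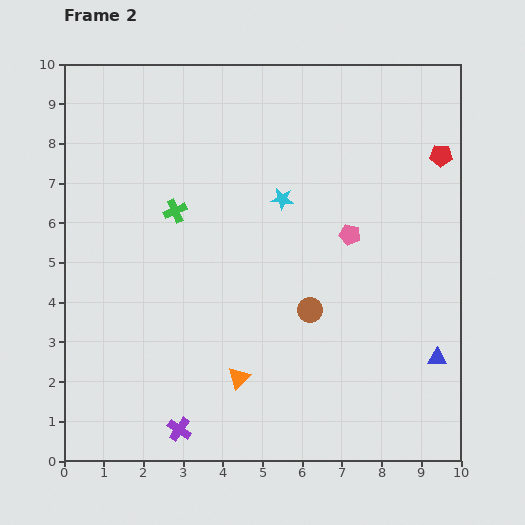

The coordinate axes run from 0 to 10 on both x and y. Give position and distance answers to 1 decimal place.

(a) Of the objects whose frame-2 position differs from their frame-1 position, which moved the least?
the blue triangle

(moved 0.9)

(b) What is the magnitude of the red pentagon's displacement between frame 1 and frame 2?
2.8

The red pentagon moved from (7.2, 6.1) to (9.5, 7.7), a distance of √(2.3² + 1.6²) ≈ 2.8.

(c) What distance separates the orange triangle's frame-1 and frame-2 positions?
4.0

The orange triangle moved from (6.6, 5.4) to (4.4, 2.1), a distance of √(2.2² + 3.3²) ≈ 4.0.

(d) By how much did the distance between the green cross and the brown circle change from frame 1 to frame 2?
-2.2

Distance in frame 1: 6.4. Distance in frame 2: 4.2.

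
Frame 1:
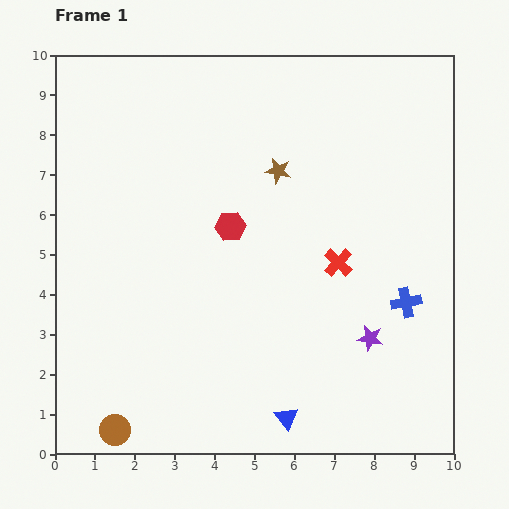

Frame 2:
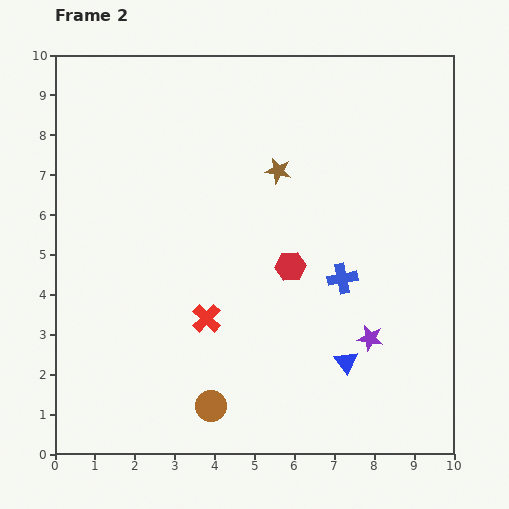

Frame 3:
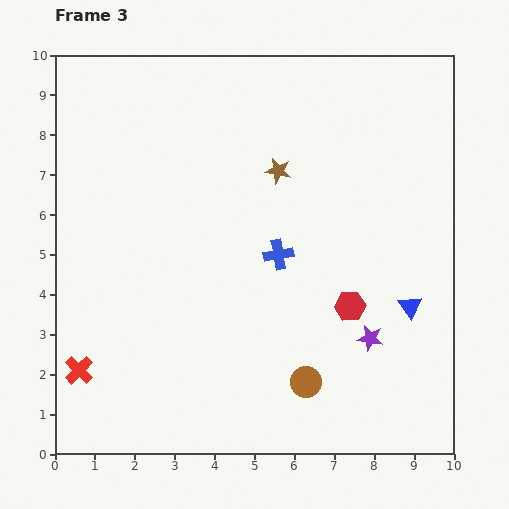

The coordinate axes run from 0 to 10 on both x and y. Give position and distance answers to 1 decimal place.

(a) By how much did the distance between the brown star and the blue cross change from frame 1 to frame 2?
-1.5

Distance in frame 1: 4.6. Distance in frame 2: 3.1.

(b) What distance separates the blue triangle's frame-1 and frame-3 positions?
4.2

The blue triangle moved from (5.8, 0.9) to (8.9, 3.7), a distance of √(3.1² + 2.8²) ≈ 4.2.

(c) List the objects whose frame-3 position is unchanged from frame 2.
the brown star, the purple star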